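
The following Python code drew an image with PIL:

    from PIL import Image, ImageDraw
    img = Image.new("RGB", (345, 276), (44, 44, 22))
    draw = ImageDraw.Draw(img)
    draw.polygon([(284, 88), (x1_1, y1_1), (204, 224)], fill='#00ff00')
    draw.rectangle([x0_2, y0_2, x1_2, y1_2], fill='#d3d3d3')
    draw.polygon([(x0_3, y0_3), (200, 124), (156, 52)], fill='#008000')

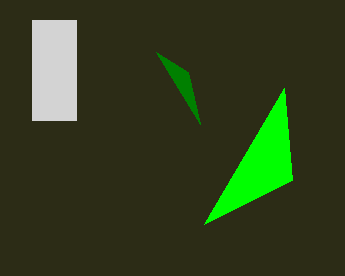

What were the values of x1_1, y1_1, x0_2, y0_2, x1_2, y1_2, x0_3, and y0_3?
x1_1 = 292; y1_1 = 180; x0_2 = 32; y0_2 = 20; x1_2 = 76; y1_2 = 120; x0_3 = 188; y0_3 = 72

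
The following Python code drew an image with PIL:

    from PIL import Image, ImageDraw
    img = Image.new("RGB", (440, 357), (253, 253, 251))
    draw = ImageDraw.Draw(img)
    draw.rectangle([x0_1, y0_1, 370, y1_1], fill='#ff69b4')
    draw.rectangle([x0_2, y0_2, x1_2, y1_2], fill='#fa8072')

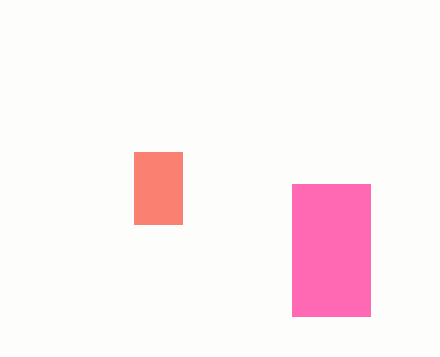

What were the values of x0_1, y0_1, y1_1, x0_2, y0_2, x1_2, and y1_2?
x0_1 = 292
y0_1 = 184
y1_1 = 316
x0_2 = 134
y0_2 = 152
x1_2 = 182
y1_2 = 224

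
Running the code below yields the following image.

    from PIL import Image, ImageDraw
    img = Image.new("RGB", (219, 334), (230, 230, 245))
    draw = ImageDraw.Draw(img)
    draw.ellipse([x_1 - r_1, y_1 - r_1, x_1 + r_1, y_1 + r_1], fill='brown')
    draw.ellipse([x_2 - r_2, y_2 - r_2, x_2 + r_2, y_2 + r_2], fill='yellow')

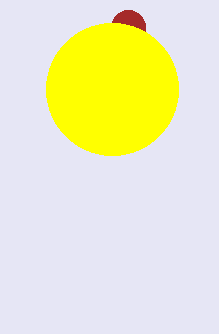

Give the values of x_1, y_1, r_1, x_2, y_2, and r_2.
x_1 = 128, y_1 = 27, r_1 = 17, x_2 = 112, y_2 = 89, r_2 = 66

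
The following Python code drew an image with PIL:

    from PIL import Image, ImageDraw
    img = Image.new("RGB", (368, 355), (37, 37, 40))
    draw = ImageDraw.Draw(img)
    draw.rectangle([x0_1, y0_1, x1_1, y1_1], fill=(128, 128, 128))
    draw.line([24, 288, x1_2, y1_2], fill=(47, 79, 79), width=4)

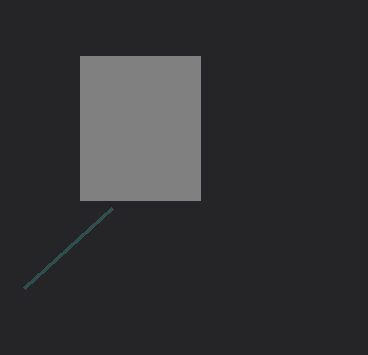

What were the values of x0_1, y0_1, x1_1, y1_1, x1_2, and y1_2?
x0_1 = 80; y0_1 = 56; x1_1 = 200; y1_1 = 200; x1_2 = 112; y1_2 = 208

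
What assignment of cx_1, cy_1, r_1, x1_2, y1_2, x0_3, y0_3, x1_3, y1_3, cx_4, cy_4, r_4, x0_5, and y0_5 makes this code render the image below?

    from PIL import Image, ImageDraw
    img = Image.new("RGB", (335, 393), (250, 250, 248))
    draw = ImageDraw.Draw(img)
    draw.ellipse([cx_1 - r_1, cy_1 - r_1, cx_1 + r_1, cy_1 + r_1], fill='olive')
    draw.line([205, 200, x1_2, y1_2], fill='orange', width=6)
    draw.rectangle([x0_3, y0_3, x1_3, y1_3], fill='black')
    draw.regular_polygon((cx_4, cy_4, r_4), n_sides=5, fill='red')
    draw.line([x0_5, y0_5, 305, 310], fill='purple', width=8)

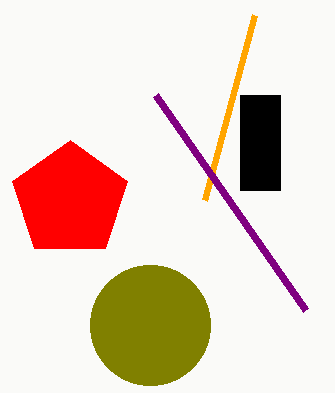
cx_1 = 150; cy_1 = 325; r_1 = 60; x1_2 = 255; y1_2 = 15; x0_3 = 240; y0_3 = 95; x1_3 = 280; y1_3 = 190; cx_4 = 70; cy_4 = 200; r_4 = 60; x0_5 = 155; y0_5 = 95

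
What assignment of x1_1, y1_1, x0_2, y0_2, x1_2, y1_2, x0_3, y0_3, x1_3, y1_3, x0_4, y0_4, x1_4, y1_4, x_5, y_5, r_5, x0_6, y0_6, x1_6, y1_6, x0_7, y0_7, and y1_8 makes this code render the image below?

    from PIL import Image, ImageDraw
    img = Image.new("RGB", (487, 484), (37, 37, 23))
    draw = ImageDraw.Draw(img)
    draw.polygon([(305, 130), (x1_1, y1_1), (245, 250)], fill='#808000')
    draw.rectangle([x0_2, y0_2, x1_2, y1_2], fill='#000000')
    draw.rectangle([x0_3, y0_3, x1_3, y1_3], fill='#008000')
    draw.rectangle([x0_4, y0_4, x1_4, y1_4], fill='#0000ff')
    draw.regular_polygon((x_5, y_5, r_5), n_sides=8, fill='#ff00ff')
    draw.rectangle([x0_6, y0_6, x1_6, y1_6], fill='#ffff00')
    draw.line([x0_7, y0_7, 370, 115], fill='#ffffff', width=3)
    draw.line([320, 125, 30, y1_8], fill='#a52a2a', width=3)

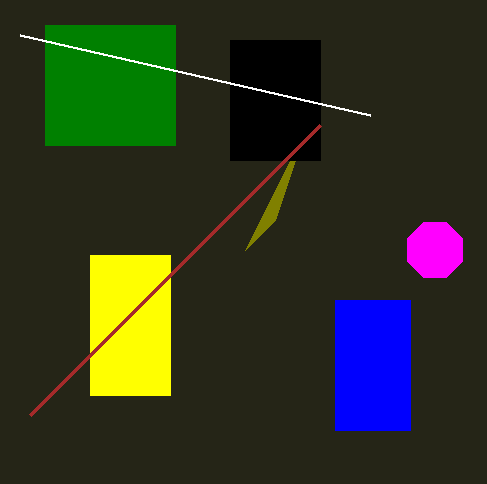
x1_1 = 275; y1_1 = 220; x0_2 = 230; y0_2 = 40; x1_2 = 320; y1_2 = 160; x0_3 = 45; y0_3 = 25; x1_3 = 175; y1_3 = 145; x0_4 = 335; y0_4 = 300; x1_4 = 410; y1_4 = 430; x_5 = 435; y_5 = 250; r_5 = 30; x0_6 = 90; y0_6 = 255; x1_6 = 170; y1_6 = 395; x0_7 = 20; y0_7 = 35; y1_8 = 415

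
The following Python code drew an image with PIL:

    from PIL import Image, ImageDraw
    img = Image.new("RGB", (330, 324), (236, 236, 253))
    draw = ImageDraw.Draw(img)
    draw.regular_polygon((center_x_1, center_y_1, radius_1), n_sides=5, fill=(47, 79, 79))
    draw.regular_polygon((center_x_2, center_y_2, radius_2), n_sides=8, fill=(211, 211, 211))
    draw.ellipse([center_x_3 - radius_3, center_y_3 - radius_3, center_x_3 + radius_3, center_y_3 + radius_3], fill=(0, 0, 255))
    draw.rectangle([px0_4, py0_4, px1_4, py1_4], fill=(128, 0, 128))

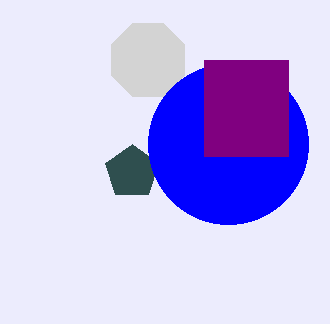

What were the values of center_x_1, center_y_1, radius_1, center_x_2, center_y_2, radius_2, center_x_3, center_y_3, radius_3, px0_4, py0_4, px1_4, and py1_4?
center_x_1 = 132, center_y_1 = 172, radius_1 = 28, center_x_2 = 148, center_y_2 = 60, radius_2 = 40, center_x_3 = 228, center_y_3 = 144, radius_3 = 80, px0_4 = 204, py0_4 = 60, px1_4 = 288, py1_4 = 156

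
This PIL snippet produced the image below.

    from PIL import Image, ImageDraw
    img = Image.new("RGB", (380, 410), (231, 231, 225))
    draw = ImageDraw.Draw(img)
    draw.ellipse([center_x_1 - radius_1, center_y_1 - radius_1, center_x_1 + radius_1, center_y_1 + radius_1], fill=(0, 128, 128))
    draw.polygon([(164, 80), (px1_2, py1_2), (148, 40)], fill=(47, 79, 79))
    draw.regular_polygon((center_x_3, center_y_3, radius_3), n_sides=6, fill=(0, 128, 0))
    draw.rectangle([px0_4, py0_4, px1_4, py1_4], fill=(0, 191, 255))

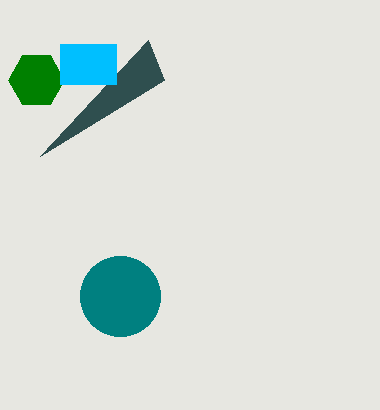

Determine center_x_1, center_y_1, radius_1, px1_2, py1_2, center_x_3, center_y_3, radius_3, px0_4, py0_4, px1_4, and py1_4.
center_x_1 = 120
center_y_1 = 296
radius_1 = 40
px1_2 = 40
py1_2 = 156
center_x_3 = 36
center_y_3 = 80
radius_3 = 28
px0_4 = 60
py0_4 = 44
px1_4 = 116
py1_4 = 84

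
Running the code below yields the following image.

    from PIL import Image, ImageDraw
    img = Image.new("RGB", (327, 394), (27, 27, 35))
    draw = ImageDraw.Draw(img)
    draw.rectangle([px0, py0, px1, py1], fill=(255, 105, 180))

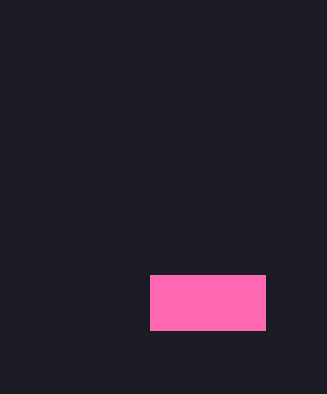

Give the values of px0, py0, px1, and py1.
px0 = 150
py0 = 275
px1 = 265
py1 = 330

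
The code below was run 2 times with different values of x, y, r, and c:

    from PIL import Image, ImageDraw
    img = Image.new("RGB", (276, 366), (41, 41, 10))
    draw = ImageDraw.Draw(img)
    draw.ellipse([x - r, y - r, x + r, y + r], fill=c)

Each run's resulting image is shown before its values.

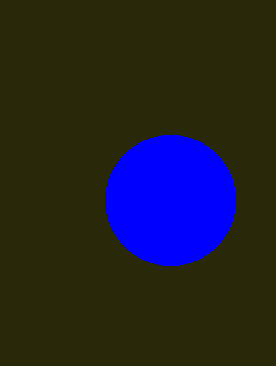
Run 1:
x = 170; y = 200; r = 65; c = 'blue'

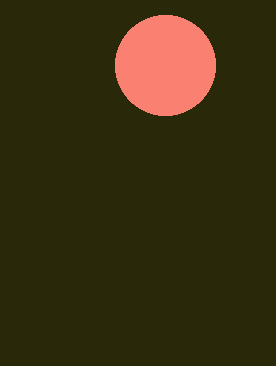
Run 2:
x = 165, y = 65, r = 50, c = 'salmon'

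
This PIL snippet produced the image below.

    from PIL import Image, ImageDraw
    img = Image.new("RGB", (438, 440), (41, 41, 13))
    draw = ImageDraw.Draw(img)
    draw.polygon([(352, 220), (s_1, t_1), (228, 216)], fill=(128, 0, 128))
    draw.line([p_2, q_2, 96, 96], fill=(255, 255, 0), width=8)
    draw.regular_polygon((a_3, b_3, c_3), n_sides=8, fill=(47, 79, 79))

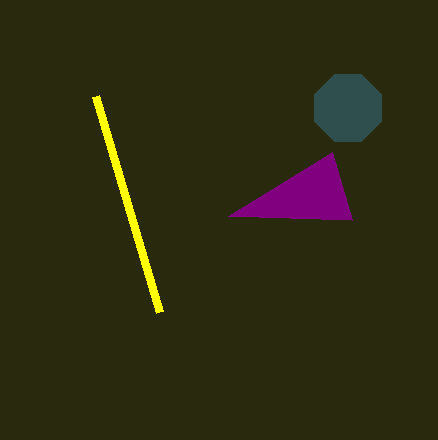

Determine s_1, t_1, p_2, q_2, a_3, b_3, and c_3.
s_1 = 332, t_1 = 152, p_2 = 160, q_2 = 312, a_3 = 348, b_3 = 108, c_3 = 36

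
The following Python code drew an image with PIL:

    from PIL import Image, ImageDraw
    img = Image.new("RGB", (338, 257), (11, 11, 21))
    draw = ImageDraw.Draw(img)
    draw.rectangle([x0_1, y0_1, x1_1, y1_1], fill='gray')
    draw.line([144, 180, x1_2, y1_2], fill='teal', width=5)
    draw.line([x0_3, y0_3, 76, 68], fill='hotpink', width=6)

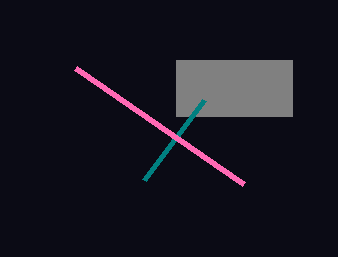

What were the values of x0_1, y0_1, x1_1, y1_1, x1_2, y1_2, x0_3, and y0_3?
x0_1 = 176; y0_1 = 60; x1_1 = 292; y1_1 = 116; x1_2 = 204; y1_2 = 100; x0_3 = 244; y0_3 = 184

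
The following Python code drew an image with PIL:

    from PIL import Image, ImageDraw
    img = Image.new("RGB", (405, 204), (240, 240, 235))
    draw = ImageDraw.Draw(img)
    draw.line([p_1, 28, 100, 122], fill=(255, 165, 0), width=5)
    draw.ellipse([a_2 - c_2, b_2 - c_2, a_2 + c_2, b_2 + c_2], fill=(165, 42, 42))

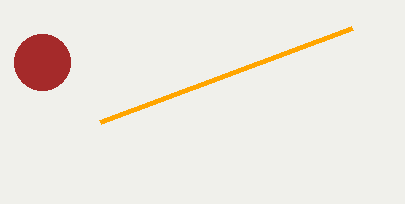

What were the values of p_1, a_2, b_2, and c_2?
p_1 = 352; a_2 = 42; b_2 = 62; c_2 = 28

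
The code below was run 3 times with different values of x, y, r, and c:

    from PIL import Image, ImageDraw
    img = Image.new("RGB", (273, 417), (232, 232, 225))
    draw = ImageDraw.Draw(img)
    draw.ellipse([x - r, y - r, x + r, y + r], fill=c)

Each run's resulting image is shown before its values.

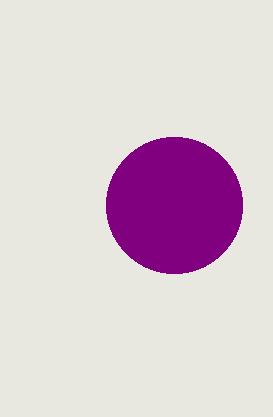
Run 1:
x = 174, y = 205, r = 68, c = 'purple'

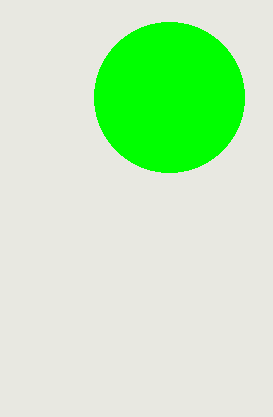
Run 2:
x = 169; y = 97; r = 75; c = 'lime'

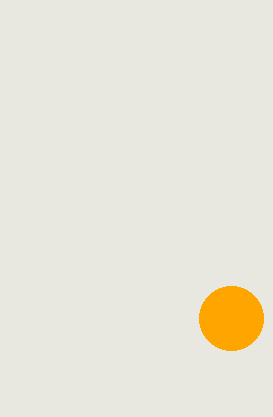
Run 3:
x = 231
y = 318
r = 32
c = 'orange'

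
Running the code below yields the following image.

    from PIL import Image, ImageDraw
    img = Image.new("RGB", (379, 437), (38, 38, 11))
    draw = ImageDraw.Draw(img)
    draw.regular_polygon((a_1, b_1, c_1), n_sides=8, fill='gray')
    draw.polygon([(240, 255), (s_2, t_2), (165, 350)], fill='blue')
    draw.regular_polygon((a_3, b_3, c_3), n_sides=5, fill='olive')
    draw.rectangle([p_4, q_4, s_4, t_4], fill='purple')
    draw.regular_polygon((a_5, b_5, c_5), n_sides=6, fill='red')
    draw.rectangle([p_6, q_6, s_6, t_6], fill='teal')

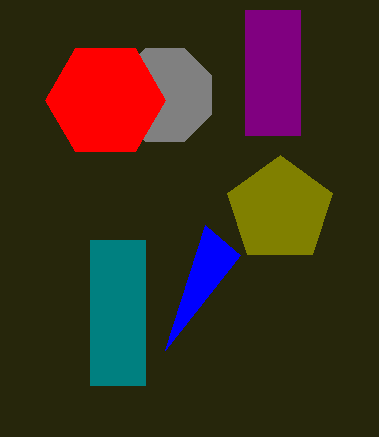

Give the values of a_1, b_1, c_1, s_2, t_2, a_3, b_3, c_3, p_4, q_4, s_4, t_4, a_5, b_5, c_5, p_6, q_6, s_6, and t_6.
a_1 = 165
b_1 = 95
c_1 = 50
s_2 = 205
t_2 = 225
a_3 = 280
b_3 = 210
c_3 = 55
p_4 = 245
q_4 = 10
s_4 = 300
t_4 = 135
a_5 = 105
b_5 = 100
c_5 = 60
p_6 = 90
q_6 = 240
s_6 = 145
t_6 = 385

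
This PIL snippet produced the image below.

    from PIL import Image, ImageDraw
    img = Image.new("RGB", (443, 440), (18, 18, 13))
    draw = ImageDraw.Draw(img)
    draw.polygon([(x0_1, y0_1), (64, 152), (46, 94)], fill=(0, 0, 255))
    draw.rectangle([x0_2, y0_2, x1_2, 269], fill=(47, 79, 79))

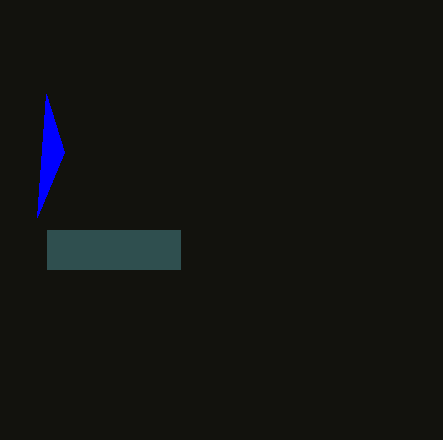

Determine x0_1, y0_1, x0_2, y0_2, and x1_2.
x0_1 = 37; y0_1 = 217; x0_2 = 47; y0_2 = 230; x1_2 = 180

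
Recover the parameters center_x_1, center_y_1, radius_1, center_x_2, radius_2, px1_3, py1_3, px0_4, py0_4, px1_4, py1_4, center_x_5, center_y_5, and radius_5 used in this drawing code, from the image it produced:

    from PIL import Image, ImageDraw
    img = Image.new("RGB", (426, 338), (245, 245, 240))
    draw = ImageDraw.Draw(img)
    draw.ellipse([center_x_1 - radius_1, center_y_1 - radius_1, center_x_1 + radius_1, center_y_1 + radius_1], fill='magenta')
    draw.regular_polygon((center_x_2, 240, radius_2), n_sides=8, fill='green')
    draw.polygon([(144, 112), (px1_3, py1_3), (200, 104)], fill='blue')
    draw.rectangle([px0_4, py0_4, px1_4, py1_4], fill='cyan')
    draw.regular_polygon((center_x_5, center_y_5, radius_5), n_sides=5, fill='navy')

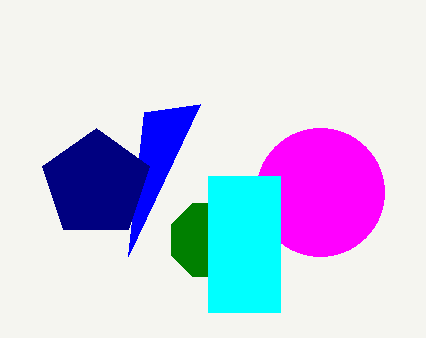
center_x_1 = 320; center_y_1 = 192; radius_1 = 64; center_x_2 = 208; radius_2 = 40; px1_3 = 128; py1_3 = 256; px0_4 = 208; py0_4 = 176; px1_4 = 280; py1_4 = 312; center_x_5 = 96; center_y_5 = 184; radius_5 = 56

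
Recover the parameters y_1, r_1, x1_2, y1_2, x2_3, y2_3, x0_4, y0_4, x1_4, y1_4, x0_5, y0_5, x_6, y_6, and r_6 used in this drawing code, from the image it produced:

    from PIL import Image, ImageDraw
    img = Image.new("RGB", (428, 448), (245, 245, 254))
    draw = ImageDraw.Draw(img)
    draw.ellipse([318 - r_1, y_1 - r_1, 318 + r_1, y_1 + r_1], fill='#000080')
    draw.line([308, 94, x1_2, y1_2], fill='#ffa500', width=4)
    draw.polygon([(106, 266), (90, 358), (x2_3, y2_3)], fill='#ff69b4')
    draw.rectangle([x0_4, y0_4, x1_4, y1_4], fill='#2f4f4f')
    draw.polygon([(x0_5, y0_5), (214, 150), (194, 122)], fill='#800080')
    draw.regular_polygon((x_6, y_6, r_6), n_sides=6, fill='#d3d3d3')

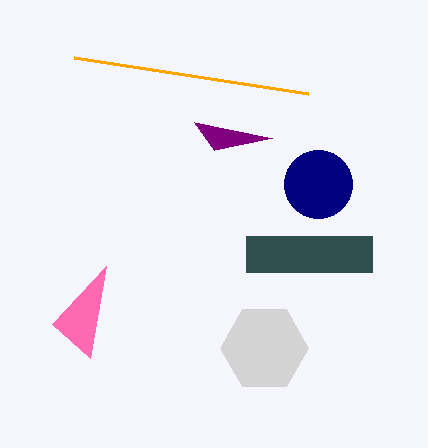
y_1 = 184
r_1 = 34
x1_2 = 74
y1_2 = 58
x2_3 = 52
y2_3 = 324
x0_4 = 246
y0_4 = 236
x1_4 = 372
y1_4 = 272
x0_5 = 272
y0_5 = 138
x_6 = 264
y_6 = 348
r_6 = 44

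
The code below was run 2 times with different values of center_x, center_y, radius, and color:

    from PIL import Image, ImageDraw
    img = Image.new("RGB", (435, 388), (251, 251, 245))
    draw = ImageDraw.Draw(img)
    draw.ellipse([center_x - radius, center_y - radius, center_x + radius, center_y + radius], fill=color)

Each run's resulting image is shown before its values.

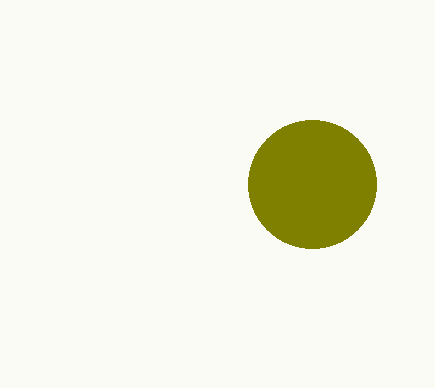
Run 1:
center_x = 312, center_y = 184, radius = 64, color = 'olive'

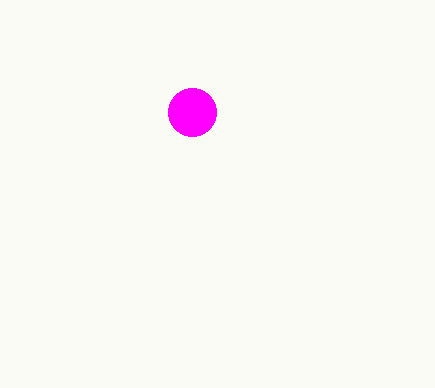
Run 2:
center_x = 192, center_y = 112, radius = 24, color = 'magenta'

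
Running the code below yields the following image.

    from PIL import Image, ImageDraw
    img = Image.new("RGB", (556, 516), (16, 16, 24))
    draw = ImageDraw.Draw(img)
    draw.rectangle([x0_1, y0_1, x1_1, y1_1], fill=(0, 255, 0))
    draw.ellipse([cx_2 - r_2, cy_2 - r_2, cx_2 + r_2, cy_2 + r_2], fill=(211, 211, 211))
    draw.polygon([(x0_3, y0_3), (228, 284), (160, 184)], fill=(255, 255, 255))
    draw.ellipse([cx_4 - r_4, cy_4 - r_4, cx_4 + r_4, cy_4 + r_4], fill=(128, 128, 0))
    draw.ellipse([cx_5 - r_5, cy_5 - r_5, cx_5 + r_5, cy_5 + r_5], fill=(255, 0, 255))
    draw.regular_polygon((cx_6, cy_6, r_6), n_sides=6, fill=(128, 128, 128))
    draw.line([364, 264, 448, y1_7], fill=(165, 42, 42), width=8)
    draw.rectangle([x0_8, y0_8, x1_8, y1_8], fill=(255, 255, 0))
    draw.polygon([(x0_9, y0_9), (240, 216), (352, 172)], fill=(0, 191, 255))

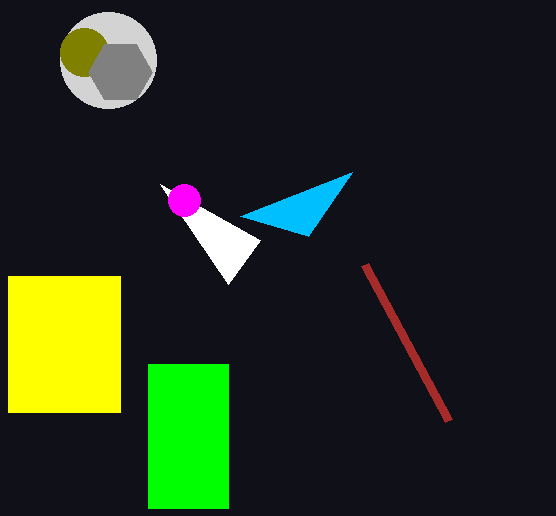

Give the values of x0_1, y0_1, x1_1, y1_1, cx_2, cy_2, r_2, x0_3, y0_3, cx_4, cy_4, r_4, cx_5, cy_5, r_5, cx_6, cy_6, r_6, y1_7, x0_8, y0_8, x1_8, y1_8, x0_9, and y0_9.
x0_1 = 148
y0_1 = 364
x1_1 = 228
y1_1 = 508
cx_2 = 108
cy_2 = 60
r_2 = 48
x0_3 = 260
y0_3 = 240
cx_4 = 84
cy_4 = 52
r_4 = 24
cx_5 = 184
cy_5 = 200
r_5 = 16
cx_6 = 120
cy_6 = 72
r_6 = 32
y1_7 = 420
x0_8 = 8
y0_8 = 276
x1_8 = 120
y1_8 = 412
x0_9 = 308
y0_9 = 236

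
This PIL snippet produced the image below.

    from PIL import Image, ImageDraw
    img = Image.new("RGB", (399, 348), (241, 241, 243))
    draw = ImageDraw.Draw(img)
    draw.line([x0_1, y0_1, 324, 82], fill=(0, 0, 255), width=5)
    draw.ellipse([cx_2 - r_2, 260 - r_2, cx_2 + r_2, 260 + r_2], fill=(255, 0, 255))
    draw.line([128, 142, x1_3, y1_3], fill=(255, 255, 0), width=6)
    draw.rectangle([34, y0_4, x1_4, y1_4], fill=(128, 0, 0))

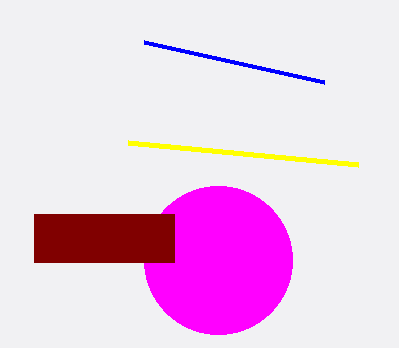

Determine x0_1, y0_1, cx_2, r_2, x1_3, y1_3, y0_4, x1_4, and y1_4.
x0_1 = 144, y0_1 = 42, cx_2 = 218, r_2 = 74, x1_3 = 358, y1_3 = 164, y0_4 = 214, x1_4 = 174, y1_4 = 262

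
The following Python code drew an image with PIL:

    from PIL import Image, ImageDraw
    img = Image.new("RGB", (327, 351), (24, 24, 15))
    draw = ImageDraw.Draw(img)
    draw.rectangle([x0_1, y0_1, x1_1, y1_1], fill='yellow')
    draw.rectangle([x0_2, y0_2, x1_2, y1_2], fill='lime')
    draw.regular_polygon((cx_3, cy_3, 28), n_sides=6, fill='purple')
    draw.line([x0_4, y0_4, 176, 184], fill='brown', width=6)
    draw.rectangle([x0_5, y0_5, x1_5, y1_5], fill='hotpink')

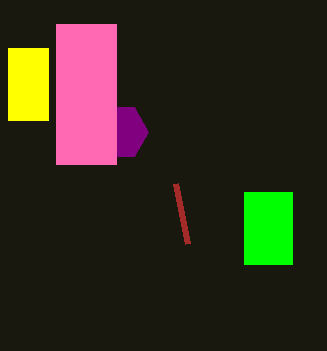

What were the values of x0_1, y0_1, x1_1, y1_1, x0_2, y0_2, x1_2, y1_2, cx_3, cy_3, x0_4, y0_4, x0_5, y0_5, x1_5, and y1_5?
x0_1 = 8
y0_1 = 48
x1_1 = 48
y1_1 = 120
x0_2 = 244
y0_2 = 192
x1_2 = 292
y1_2 = 264
cx_3 = 120
cy_3 = 132
x0_4 = 188
y0_4 = 244
x0_5 = 56
y0_5 = 24
x1_5 = 116
y1_5 = 164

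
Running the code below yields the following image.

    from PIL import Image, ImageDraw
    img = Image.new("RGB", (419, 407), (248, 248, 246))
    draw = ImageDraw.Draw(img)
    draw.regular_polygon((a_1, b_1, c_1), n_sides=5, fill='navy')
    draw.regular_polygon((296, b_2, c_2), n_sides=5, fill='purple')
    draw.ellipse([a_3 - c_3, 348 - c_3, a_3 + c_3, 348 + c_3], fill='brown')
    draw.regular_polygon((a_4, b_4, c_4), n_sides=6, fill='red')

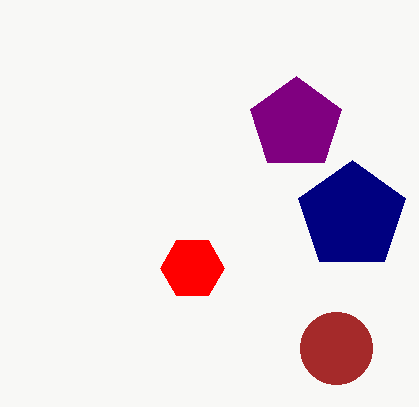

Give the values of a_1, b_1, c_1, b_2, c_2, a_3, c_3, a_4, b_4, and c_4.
a_1 = 352
b_1 = 216
c_1 = 56
b_2 = 124
c_2 = 48
a_3 = 336
c_3 = 36
a_4 = 192
b_4 = 268
c_4 = 32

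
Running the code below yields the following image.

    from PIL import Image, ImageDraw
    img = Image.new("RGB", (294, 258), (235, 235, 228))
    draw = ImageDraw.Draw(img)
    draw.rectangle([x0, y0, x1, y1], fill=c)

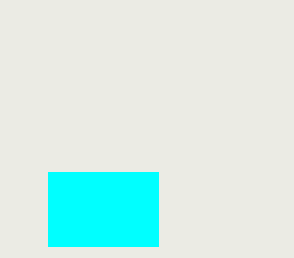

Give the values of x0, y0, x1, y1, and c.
x0 = 48, y0 = 172, x1 = 158, y1 = 246, c = 'cyan'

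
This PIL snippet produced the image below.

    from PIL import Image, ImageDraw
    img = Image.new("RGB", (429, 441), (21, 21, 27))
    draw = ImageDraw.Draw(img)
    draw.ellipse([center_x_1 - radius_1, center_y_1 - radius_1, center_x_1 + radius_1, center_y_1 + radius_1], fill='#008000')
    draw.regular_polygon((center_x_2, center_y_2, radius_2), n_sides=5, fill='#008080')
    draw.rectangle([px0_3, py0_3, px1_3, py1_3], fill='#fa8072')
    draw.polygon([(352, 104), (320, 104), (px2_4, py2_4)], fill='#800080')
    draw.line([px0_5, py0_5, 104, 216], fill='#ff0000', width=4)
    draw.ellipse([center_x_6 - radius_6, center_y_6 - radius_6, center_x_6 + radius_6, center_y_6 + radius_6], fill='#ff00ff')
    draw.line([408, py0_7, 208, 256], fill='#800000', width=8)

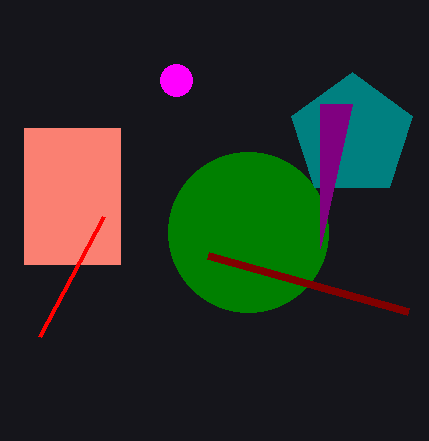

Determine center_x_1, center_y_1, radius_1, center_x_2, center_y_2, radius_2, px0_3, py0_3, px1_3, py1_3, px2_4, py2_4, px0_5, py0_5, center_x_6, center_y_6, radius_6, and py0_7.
center_x_1 = 248, center_y_1 = 232, radius_1 = 80, center_x_2 = 352, center_y_2 = 136, radius_2 = 64, px0_3 = 24, py0_3 = 128, px1_3 = 120, py1_3 = 264, px2_4 = 320, py2_4 = 248, px0_5 = 40, py0_5 = 336, center_x_6 = 176, center_y_6 = 80, radius_6 = 16, py0_7 = 312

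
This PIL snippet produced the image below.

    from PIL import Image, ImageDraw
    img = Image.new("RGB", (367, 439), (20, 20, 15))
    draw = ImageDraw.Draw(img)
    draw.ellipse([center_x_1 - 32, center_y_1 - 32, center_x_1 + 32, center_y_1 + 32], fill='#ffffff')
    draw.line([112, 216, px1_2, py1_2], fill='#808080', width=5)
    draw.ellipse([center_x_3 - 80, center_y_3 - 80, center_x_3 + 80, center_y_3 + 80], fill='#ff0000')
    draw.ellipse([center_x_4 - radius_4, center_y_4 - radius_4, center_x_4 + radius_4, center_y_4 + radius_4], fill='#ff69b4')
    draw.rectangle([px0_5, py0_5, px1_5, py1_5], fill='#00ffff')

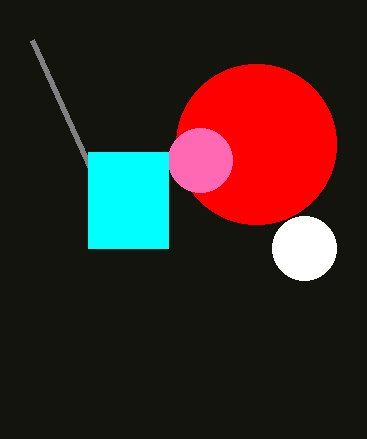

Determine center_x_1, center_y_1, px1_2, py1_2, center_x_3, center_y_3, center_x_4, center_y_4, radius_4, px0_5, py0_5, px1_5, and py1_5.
center_x_1 = 304
center_y_1 = 248
px1_2 = 32
py1_2 = 40
center_x_3 = 256
center_y_3 = 144
center_x_4 = 200
center_y_4 = 160
radius_4 = 32
px0_5 = 88
py0_5 = 152
px1_5 = 168
py1_5 = 248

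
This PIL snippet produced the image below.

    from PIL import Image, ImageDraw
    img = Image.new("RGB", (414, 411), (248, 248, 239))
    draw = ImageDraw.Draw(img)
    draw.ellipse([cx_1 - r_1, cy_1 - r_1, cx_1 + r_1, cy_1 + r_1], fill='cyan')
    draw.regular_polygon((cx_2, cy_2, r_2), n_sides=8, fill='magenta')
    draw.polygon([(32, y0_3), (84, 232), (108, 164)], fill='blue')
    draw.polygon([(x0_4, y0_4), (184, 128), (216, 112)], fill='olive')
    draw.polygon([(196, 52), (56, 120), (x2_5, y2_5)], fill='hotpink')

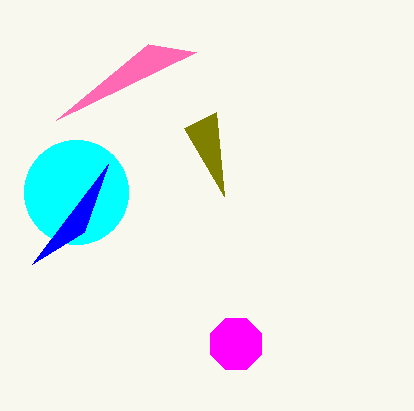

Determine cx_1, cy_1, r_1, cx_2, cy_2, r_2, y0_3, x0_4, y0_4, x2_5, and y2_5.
cx_1 = 76; cy_1 = 192; r_1 = 52; cx_2 = 236; cy_2 = 344; r_2 = 28; y0_3 = 264; x0_4 = 224; y0_4 = 196; x2_5 = 148; y2_5 = 44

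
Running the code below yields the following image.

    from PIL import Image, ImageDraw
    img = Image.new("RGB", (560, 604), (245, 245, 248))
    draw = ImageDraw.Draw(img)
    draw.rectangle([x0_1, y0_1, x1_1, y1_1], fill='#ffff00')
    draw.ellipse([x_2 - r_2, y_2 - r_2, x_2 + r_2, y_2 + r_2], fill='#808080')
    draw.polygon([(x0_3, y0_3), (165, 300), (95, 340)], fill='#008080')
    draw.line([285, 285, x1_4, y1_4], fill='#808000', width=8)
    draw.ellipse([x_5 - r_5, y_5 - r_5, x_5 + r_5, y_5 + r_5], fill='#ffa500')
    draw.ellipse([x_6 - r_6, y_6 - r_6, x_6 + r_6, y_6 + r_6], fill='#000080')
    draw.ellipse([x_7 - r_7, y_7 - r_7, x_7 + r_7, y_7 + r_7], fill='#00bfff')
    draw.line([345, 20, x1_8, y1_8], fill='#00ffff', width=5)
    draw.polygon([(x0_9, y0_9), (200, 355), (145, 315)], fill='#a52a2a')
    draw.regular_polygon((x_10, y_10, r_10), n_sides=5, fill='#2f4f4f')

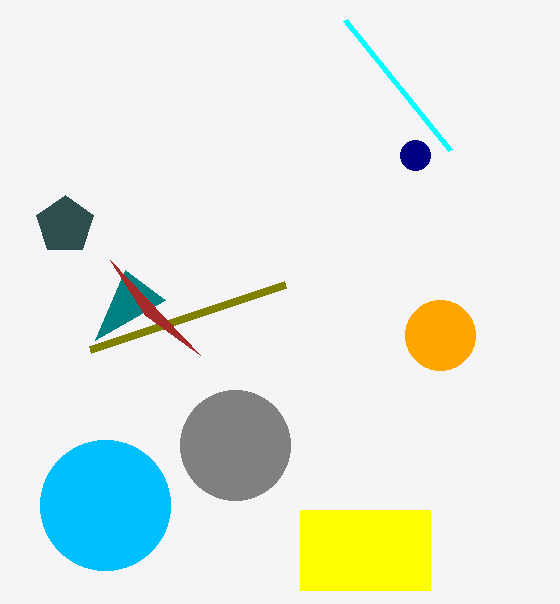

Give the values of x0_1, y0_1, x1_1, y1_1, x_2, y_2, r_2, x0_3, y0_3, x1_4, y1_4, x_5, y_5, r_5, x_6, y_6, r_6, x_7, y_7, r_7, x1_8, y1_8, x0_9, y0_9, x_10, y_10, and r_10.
x0_1 = 300, y0_1 = 510, x1_1 = 430, y1_1 = 590, x_2 = 235, y_2 = 445, r_2 = 55, x0_3 = 125, y0_3 = 270, x1_4 = 90, y1_4 = 350, x_5 = 440, y_5 = 335, r_5 = 35, x_6 = 415, y_6 = 155, r_6 = 15, x_7 = 105, y_7 = 505, r_7 = 65, x1_8 = 450, y1_8 = 150, x0_9 = 110, y0_9 = 260, x_10 = 65, y_10 = 225, r_10 = 30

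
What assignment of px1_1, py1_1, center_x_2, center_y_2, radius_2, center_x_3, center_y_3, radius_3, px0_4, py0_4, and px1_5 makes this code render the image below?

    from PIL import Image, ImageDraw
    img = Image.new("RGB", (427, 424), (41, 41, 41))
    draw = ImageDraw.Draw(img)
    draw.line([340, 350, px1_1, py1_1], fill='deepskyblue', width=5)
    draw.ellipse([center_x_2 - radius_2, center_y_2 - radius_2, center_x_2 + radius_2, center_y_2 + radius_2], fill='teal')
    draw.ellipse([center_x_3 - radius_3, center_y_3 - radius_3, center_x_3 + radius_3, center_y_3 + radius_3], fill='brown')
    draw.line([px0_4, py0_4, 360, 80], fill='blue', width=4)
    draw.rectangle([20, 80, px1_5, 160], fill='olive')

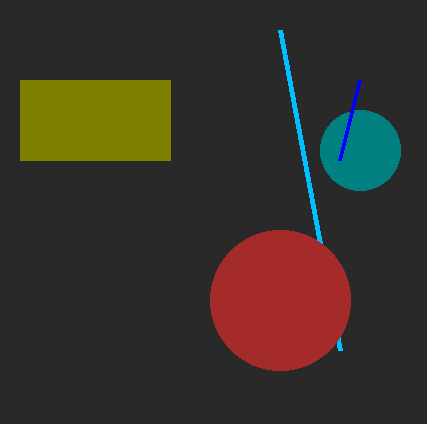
px1_1 = 280, py1_1 = 30, center_x_2 = 360, center_y_2 = 150, radius_2 = 40, center_x_3 = 280, center_y_3 = 300, radius_3 = 70, px0_4 = 340, py0_4 = 160, px1_5 = 170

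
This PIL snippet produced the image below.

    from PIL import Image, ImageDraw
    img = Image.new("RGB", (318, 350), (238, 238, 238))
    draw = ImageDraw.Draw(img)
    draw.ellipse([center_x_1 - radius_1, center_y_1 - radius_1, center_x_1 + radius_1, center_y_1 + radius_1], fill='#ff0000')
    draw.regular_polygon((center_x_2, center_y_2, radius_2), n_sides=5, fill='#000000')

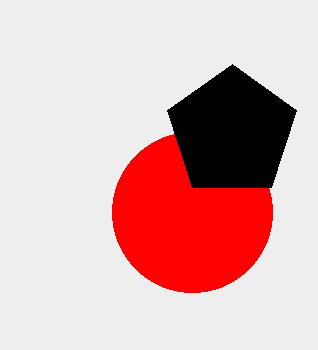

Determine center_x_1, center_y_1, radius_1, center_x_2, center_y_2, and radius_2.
center_x_1 = 192; center_y_1 = 212; radius_1 = 80; center_x_2 = 232; center_y_2 = 132; radius_2 = 68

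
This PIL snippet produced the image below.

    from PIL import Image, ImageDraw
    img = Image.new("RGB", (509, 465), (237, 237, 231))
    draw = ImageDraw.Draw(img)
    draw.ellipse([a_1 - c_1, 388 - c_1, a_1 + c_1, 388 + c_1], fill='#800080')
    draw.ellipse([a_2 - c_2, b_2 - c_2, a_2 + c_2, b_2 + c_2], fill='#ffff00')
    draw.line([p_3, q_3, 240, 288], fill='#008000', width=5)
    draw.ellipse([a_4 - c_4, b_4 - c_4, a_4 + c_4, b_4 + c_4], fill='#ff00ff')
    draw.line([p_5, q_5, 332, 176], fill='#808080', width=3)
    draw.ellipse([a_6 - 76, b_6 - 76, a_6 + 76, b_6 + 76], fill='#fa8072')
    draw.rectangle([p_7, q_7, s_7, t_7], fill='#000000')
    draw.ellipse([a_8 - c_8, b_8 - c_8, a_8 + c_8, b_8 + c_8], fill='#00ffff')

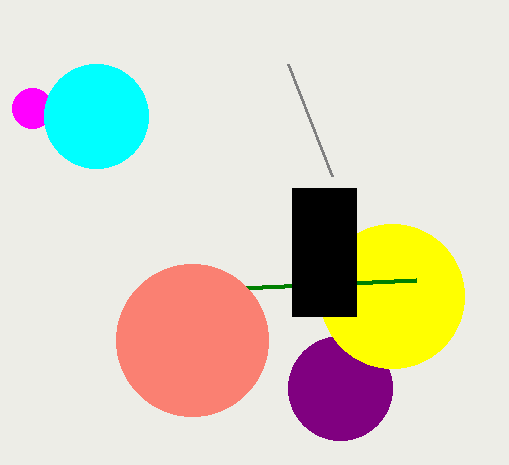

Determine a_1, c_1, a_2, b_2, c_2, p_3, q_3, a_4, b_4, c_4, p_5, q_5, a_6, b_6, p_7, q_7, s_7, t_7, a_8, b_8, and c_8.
a_1 = 340; c_1 = 52; a_2 = 392; b_2 = 296; c_2 = 72; p_3 = 416; q_3 = 280; a_4 = 32; b_4 = 108; c_4 = 20; p_5 = 288; q_5 = 64; a_6 = 192; b_6 = 340; p_7 = 292; q_7 = 188; s_7 = 356; t_7 = 316; a_8 = 96; b_8 = 116; c_8 = 52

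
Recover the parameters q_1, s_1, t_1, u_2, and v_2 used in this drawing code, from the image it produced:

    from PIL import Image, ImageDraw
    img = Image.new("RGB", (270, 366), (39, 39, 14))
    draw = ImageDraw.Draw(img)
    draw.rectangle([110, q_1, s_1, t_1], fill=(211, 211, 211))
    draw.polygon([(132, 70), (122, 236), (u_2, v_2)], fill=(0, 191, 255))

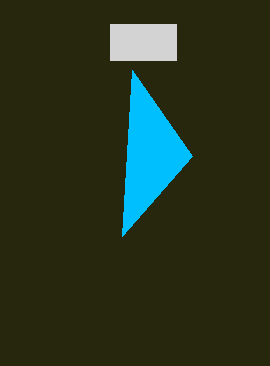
q_1 = 24; s_1 = 176; t_1 = 60; u_2 = 192; v_2 = 156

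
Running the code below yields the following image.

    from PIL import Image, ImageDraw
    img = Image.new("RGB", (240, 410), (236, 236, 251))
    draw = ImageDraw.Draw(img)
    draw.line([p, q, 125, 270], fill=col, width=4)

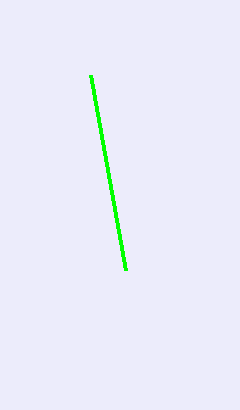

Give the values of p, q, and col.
p = 90, q = 75, col = 'lime'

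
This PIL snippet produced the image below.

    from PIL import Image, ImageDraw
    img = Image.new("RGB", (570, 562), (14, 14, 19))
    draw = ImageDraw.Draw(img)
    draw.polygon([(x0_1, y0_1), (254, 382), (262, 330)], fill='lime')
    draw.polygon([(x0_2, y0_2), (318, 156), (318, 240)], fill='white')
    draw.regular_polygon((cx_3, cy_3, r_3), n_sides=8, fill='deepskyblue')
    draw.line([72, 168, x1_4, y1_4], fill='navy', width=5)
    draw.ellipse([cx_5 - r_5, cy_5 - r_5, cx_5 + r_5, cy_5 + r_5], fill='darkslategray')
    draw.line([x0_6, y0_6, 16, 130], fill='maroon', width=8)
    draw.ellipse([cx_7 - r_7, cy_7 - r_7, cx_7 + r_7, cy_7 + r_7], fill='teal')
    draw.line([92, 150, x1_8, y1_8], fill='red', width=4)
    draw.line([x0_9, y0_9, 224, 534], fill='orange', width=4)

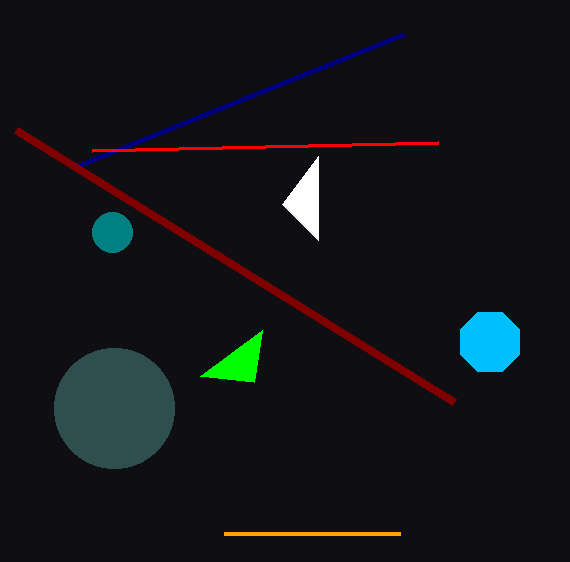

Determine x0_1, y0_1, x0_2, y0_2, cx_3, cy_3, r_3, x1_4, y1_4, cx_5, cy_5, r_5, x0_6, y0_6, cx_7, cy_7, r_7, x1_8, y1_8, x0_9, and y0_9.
x0_1 = 200; y0_1 = 376; x0_2 = 282; y0_2 = 204; cx_3 = 490; cy_3 = 342; r_3 = 32; x1_4 = 404; y1_4 = 34; cx_5 = 114; cy_5 = 408; r_5 = 60; x0_6 = 454; y0_6 = 402; cx_7 = 112; cy_7 = 232; r_7 = 20; x1_8 = 438; y1_8 = 142; x0_9 = 400; y0_9 = 534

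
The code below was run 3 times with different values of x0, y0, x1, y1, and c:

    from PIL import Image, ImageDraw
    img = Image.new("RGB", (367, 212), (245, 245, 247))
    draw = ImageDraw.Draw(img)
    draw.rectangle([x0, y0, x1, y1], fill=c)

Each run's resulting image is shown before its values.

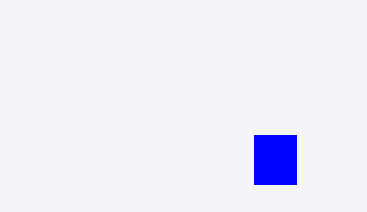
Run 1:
x0 = 254, y0 = 135, x1 = 296, y1 = 184, c = 'blue'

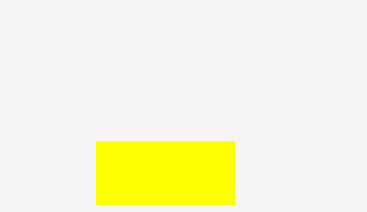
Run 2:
x0 = 96; y0 = 141; x1 = 234; y1 = 204; c = 'yellow'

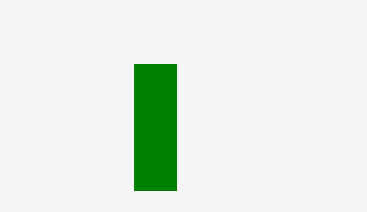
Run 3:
x0 = 134, y0 = 64, x1 = 176, y1 = 190, c = 'green'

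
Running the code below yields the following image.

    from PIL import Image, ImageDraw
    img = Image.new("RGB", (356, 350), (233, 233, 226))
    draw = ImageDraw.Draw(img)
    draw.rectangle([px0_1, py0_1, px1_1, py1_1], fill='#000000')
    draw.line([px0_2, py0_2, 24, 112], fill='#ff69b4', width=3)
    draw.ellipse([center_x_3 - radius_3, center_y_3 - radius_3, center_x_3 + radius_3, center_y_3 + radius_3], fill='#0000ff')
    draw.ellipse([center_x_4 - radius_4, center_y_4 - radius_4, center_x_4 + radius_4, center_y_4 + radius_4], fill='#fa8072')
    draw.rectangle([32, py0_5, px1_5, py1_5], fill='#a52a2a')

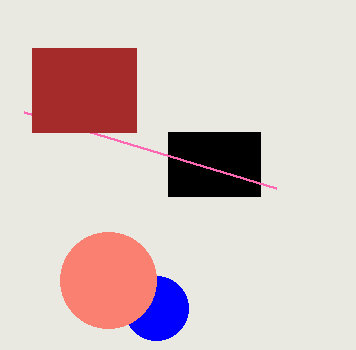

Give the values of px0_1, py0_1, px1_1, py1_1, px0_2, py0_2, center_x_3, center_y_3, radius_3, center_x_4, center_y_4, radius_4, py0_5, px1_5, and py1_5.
px0_1 = 168
py0_1 = 132
px1_1 = 260
py1_1 = 196
px0_2 = 276
py0_2 = 188
center_x_3 = 156
center_y_3 = 308
radius_3 = 32
center_x_4 = 108
center_y_4 = 280
radius_4 = 48
py0_5 = 48
px1_5 = 136
py1_5 = 132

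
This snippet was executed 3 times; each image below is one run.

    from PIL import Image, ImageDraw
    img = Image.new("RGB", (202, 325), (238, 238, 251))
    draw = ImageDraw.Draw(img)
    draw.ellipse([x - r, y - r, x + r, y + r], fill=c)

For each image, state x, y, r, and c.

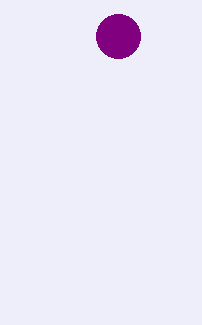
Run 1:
x = 118
y = 36
r = 22
c = 'purple'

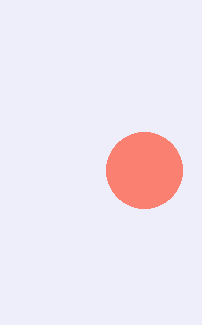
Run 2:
x = 144
y = 170
r = 38
c = 'salmon'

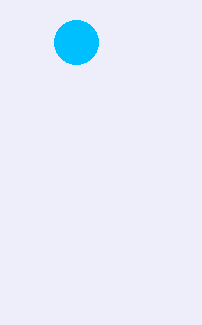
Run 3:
x = 76; y = 42; r = 22; c = 'deepskyblue'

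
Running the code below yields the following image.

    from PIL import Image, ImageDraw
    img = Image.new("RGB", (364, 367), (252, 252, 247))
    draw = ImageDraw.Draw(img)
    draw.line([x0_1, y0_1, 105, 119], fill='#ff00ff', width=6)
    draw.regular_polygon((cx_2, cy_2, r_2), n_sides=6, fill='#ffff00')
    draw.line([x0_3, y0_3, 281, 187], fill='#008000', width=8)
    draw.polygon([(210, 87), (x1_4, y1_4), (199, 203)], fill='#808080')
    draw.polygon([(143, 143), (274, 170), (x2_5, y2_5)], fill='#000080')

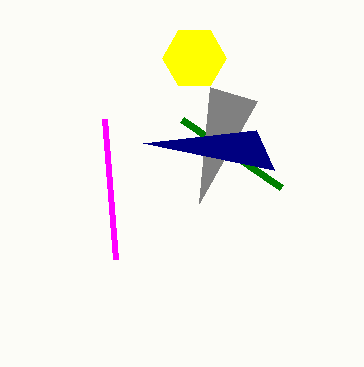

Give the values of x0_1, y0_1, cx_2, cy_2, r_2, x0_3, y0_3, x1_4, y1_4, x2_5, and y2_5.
x0_1 = 116, y0_1 = 259, cx_2 = 194, cy_2 = 58, r_2 = 32, x0_3 = 182, y0_3 = 119, x1_4 = 257, y1_4 = 101, x2_5 = 256, y2_5 = 130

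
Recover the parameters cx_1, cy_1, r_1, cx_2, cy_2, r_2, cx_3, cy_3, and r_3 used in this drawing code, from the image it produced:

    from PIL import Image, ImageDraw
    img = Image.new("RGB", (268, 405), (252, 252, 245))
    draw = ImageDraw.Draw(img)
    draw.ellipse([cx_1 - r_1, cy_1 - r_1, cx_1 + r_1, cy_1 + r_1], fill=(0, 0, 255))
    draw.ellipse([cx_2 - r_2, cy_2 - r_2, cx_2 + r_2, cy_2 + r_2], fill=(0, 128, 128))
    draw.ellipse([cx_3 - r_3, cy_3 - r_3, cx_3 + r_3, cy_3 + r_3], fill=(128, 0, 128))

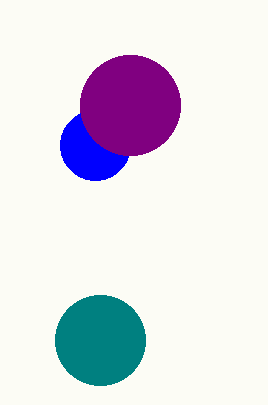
cx_1 = 95, cy_1 = 145, r_1 = 35, cx_2 = 100, cy_2 = 340, r_2 = 45, cx_3 = 130, cy_3 = 105, r_3 = 50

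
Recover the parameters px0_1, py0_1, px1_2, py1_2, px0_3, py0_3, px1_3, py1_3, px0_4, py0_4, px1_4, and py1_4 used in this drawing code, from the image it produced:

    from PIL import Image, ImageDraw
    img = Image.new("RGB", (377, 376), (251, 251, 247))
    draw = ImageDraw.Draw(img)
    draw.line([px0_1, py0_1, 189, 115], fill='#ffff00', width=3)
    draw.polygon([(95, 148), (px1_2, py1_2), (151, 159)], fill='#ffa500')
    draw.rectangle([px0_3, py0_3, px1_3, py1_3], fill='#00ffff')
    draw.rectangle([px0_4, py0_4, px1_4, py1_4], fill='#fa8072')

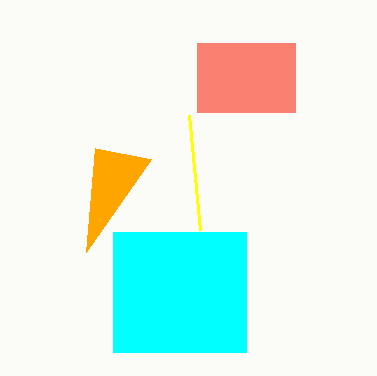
px0_1 = 200; py0_1 = 230; px1_2 = 86; py1_2 = 252; px0_3 = 113; py0_3 = 232; px1_3 = 246; py1_3 = 352; px0_4 = 197; py0_4 = 43; px1_4 = 295; py1_4 = 112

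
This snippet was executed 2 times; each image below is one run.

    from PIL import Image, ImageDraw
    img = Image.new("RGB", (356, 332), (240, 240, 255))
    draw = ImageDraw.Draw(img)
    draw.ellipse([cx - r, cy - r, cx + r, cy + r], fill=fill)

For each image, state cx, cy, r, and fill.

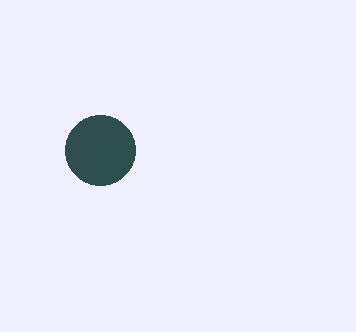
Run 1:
cx = 100, cy = 150, r = 35, fill = 'darkslategray'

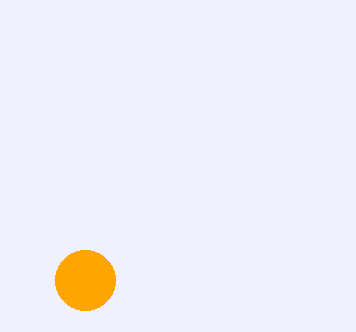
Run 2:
cx = 85
cy = 280
r = 30
fill = 'orange'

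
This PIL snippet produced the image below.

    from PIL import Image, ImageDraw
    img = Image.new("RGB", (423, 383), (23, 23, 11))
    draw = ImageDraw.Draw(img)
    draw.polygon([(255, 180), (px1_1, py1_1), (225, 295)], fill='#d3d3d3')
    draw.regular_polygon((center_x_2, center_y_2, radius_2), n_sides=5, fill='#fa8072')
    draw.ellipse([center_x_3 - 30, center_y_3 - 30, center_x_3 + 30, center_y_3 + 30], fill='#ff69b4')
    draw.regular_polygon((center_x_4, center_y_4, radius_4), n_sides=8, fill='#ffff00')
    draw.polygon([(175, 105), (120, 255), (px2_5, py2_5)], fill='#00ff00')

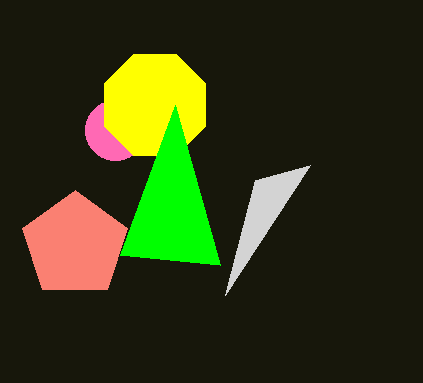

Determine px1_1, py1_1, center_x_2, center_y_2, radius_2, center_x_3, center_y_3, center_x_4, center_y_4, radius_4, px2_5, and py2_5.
px1_1 = 310; py1_1 = 165; center_x_2 = 75; center_y_2 = 245; radius_2 = 55; center_x_3 = 115; center_y_3 = 130; center_x_4 = 155; center_y_4 = 105; radius_4 = 55; px2_5 = 220; py2_5 = 265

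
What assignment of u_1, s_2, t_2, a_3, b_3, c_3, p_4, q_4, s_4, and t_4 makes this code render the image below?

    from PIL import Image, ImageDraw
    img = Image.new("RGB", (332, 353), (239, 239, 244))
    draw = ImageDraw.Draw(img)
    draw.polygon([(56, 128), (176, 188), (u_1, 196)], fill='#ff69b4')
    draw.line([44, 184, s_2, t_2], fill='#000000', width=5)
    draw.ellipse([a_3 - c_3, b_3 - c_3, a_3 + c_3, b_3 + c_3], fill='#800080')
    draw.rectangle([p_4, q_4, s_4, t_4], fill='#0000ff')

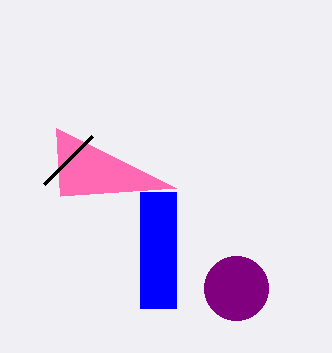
u_1 = 60, s_2 = 92, t_2 = 136, a_3 = 236, b_3 = 288, c_3 = 32, p_4 = 140, q_4 = 192, s_4 = 176, t_4 = 308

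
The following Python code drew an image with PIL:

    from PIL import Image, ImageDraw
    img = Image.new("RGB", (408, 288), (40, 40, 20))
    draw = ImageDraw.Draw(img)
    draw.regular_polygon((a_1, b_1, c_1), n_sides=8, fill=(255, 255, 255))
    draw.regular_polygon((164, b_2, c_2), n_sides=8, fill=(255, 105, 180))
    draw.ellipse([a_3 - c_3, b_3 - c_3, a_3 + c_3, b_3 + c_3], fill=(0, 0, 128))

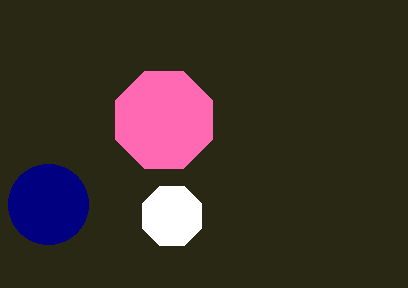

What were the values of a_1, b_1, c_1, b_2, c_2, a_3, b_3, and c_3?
a_1 = 172, b_1 = 216, c_1 = 32, b_2 = 120, c_2 = 52, a_3 = 48, b_3 = 204, c_3 = 40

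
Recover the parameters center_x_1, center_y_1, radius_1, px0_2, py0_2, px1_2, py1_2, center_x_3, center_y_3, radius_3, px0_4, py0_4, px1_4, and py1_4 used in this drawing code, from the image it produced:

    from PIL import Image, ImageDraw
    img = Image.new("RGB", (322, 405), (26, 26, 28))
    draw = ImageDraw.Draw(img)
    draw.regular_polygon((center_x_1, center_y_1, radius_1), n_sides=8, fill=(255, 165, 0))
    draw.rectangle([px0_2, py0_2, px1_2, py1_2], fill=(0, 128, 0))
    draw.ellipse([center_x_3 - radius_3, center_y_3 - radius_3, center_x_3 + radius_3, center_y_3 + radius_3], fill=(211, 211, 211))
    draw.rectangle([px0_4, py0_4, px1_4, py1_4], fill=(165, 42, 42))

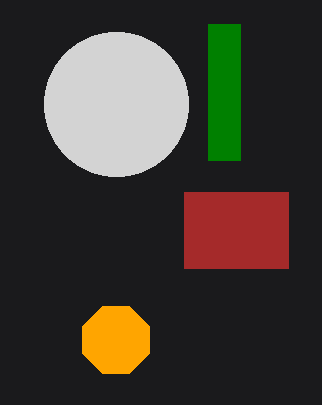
center_x_1 = 116, center_y_1 = 340, radius_1 = 36, px0_2 = 208, py0_2 = 24, px1_2 = 240, py1_2 = 160, center_x_3 = 116, center_y_3 = 104, radius_3 = 72, px0_4 = 184, py0_4 = 192, px1_4 = 288, py1_4 = 268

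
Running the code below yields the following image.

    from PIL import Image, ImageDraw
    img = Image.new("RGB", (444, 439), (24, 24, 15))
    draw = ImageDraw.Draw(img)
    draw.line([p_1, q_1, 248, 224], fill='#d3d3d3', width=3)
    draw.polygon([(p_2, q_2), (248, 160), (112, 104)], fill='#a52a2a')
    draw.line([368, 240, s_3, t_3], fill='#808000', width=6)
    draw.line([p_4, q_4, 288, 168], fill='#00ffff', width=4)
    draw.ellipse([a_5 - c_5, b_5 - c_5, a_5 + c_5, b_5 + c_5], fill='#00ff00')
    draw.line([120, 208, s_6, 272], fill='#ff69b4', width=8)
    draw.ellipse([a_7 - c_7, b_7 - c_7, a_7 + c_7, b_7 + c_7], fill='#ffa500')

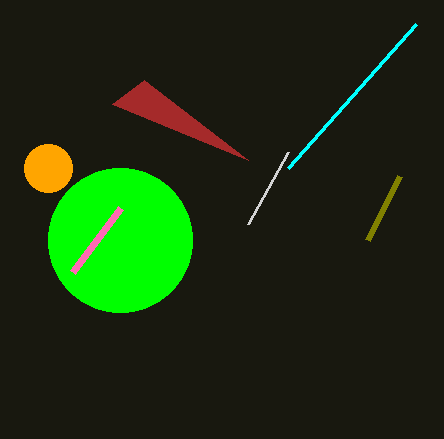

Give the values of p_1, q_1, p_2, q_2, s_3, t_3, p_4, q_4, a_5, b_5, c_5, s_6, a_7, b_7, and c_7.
p_1 = 288, q_1 = 152, p_2 = 144, q_2 = 80, s_3 = 400, t_3 = 176, p_4 = 416, q_4 = 24, a_5 = 120, b_5 = 240, c_5 = 72, s_6 = 72, a_7 = 48, b_7 = 168, c_7 = 24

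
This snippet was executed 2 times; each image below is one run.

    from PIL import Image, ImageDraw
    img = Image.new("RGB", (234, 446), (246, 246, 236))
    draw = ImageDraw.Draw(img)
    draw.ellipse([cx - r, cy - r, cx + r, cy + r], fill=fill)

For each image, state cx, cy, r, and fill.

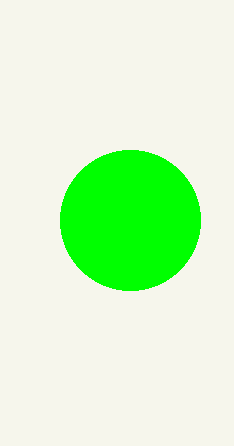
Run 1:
cx = 130
cy = 220
r = 70
fill = 'lime'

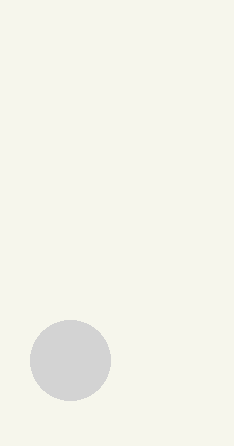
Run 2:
cx = 70; cy = 360; r = 40; fill = 'lightgray'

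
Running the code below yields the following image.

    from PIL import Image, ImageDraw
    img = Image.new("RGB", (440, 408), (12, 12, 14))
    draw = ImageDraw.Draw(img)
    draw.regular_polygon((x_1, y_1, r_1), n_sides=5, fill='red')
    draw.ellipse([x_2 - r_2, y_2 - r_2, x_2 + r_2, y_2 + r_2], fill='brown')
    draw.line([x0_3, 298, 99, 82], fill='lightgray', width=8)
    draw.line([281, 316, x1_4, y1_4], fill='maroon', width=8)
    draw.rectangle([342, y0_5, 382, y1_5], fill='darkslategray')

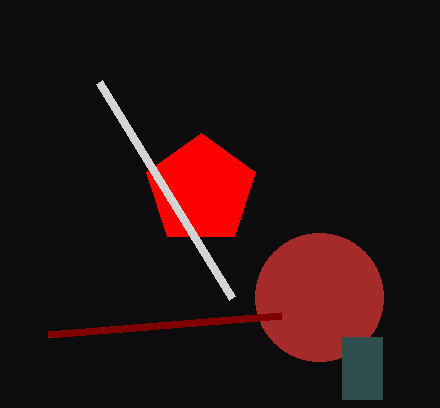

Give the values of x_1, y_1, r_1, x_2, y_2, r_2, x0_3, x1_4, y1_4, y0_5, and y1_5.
x_1 = 201; y_1 = 190; r_1 = 57; x_2 = 319; y_2 = 297; r_2 = 64; x0_3 = 232; x1_4 = 48; y1_4 = 335; y0_5 = 337; y1_5 = 399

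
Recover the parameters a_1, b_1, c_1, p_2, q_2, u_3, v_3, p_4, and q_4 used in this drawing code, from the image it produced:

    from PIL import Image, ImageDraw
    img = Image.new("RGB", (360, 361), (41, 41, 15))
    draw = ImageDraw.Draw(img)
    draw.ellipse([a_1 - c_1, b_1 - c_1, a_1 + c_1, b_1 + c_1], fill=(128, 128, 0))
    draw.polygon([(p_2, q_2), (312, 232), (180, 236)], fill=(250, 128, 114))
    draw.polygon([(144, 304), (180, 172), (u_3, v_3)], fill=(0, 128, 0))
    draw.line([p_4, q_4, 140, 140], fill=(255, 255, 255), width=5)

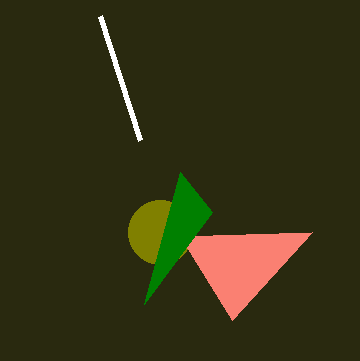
a_1 = 160; b_1 = 232; c_1 = 32; p_2 = 232; q_2 = 320; u_3 = 212; v_3 = 212; p_4 = 100; q_4 = 16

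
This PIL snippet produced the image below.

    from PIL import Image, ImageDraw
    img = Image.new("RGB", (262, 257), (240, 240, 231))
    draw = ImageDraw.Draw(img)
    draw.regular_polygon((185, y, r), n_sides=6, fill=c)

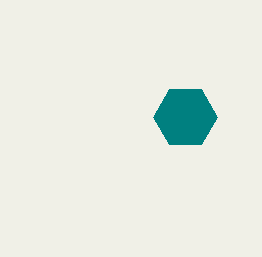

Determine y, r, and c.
y = 117; r = 32; c = 'teal'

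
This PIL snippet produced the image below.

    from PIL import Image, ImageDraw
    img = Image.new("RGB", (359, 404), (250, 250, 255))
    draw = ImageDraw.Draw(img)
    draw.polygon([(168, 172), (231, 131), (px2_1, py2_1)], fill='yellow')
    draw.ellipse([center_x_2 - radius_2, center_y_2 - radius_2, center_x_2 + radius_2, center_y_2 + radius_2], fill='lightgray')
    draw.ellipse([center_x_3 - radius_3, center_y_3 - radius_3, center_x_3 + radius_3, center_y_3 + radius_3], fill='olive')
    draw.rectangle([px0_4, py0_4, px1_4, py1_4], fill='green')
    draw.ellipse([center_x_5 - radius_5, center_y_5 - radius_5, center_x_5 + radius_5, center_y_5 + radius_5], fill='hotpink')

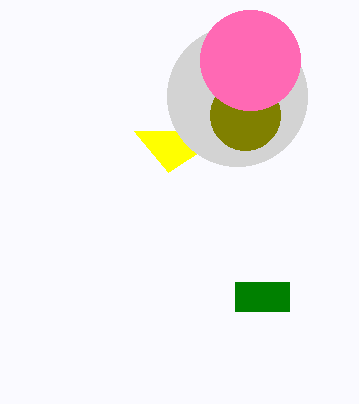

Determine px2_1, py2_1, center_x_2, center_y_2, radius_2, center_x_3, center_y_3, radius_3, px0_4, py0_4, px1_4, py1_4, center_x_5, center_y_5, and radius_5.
px2_1 = 134
py2_1 = 131
center_x_2 = 237
center_y_2 = 96
radius_2 = 70
center_x_3 = 245
center_y_3 = 115
radius_3 = 35
px0_4 = 235
py0_4 = 282
px1_4 = 289
py1_4 = 311
center_x_5 = 250
center_y_5 = 60
radius_5 = 50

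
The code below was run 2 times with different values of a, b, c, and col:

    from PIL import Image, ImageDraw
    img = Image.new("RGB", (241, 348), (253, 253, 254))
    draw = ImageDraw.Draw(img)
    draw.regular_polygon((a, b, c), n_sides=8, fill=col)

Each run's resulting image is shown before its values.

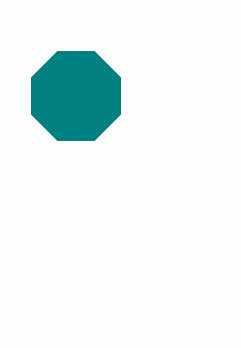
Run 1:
a = 76, b = 96, c = 48, col = 'teal'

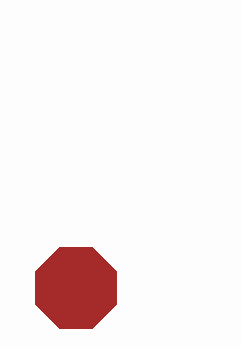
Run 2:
a = 76; b = 288; c = 44; col = 'brown'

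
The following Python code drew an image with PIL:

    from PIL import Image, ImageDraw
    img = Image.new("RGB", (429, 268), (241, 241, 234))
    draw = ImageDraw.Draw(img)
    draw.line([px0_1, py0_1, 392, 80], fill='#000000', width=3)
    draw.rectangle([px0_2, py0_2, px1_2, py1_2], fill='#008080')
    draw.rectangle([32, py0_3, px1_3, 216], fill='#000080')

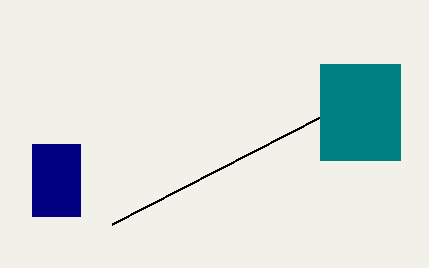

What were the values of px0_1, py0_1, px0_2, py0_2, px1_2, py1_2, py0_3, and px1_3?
px0_1 = 112
py0_1 = 224
px0_2 = 320
py0_2 = 64
px1_2 = 400
py1_2 = 160
py0_3 = 144
px1_3 = 80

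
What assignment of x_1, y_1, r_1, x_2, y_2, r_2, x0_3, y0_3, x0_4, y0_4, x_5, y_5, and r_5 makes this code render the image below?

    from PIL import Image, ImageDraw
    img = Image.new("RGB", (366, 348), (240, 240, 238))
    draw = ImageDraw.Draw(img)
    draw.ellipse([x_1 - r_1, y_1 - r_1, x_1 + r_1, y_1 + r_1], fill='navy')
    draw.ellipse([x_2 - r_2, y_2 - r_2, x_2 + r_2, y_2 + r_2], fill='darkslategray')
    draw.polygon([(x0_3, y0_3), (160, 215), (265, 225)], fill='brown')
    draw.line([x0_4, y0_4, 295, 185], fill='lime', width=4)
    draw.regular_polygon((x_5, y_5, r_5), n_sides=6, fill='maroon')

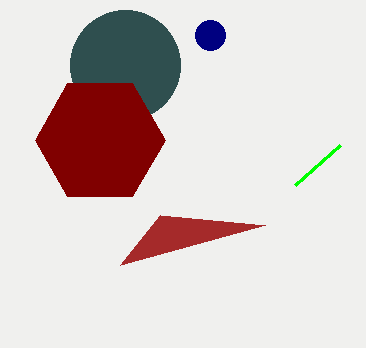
x_1 = 210, y_1 = 35, r_1 = 15, x_2 = 125, y_2 = 65, r_2 = 55, x0_3 = 120, y0_3 = 265, x0_4 = 340, y0_4 = 145, x_5 = 100, y_5 = 140, r_5 = 65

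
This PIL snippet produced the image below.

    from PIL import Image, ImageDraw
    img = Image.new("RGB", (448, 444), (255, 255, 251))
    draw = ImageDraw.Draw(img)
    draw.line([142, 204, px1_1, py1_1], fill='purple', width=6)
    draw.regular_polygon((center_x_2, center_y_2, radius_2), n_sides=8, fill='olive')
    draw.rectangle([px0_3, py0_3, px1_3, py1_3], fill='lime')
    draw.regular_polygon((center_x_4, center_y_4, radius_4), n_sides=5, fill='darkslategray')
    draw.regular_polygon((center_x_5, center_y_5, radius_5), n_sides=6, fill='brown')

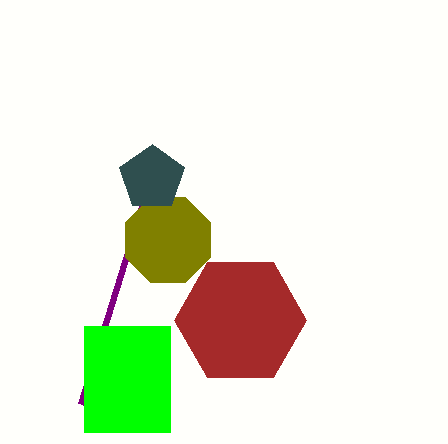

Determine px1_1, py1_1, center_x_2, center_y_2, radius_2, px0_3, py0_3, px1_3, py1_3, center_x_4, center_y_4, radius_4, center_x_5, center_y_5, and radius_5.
px1_1 = 80
py1_1 = 404
center_x_2 = 168
center_y_2 = 240
radius_2 = 46
px0_3 = 84
py0_3 = 326
px1_3 = 170
py1_3 = 432
center_x_4 = 152
center_y_4 = 178
radius_4 = 34
center_x_5 = 240
center_y_5 = 320
radius_5 = 66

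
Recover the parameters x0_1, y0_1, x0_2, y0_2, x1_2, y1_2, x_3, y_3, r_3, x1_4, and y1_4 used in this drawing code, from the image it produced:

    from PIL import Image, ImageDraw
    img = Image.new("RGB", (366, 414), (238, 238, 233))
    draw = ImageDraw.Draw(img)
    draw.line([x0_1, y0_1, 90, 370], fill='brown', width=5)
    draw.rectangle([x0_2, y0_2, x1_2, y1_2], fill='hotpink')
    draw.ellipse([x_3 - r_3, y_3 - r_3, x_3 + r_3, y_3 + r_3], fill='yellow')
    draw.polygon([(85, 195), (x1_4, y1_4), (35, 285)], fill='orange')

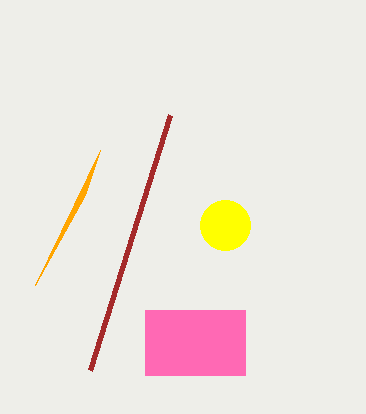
x0_1 = 170
y0_1 = 115
x0_2 = 145
y0_2 = 310
x1_2 = 245
y1_2 = 375
x_3 = 225
y_3 = 225
r_3 = 25
x1_4 = 100
y1_4 = 150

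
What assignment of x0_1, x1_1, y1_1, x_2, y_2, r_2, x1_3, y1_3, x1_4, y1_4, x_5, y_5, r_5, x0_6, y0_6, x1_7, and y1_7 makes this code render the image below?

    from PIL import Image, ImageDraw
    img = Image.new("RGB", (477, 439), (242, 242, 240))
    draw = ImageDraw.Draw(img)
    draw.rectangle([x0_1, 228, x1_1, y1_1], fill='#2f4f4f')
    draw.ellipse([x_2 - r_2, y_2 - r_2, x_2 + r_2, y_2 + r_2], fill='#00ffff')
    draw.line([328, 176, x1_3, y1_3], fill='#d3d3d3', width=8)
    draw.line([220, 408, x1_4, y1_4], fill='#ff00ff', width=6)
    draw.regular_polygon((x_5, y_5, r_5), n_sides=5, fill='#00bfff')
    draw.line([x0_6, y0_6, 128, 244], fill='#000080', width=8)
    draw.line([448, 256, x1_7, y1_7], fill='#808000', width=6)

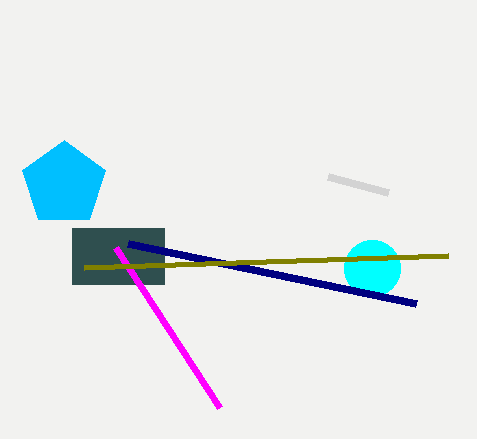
x0_1 = 72
x1_1 = 164
y1_1 = 284
x_2 = 372
y_2 = 268
r_2 = 28
x1_3 = 388
y1_3 = 192
x1_4 = 116
y1_4 = 248
x_5 = 64
y_5 = 184
r_5 = 44
x0_6 = 416
y0_6 = 304
x1_7 = 84
y1_7 = 268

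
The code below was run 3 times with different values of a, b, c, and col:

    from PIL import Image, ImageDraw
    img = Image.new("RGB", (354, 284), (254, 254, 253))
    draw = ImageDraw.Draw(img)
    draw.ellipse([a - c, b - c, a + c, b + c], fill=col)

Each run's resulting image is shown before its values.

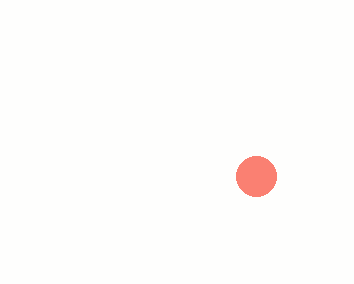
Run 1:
a = 256
b = 176
c = 20
col = 'salmon'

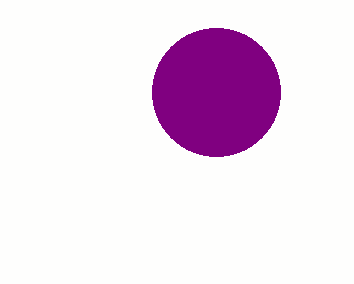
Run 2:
a = 216; b = 92; c = 64; col = 'purple'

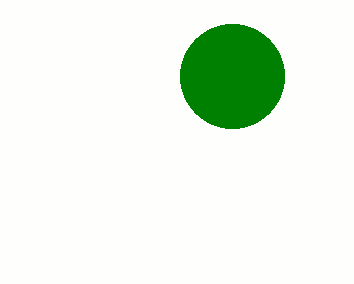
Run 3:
a = 232; b = 76; c = 52; col = 'green'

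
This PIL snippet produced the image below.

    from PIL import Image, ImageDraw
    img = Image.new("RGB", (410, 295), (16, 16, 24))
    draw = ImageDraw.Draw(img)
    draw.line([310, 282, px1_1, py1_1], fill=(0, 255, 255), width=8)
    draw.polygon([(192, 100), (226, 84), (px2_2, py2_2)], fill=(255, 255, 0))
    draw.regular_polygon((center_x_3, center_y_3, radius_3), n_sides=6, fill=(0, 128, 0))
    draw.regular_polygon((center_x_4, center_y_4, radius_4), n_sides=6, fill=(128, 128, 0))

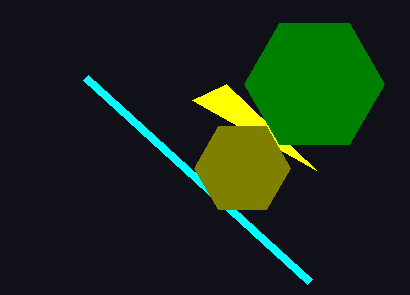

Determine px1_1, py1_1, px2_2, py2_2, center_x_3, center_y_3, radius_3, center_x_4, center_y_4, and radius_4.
px1_1 = 86, py1_1 = 78, px2_2 = 316, py2_2 = 170, center_x_3 = 314, center_y_3 = 84, radius_3 = 70, center_x_4 = 242, center_y_4 = 168, radius_4 = 48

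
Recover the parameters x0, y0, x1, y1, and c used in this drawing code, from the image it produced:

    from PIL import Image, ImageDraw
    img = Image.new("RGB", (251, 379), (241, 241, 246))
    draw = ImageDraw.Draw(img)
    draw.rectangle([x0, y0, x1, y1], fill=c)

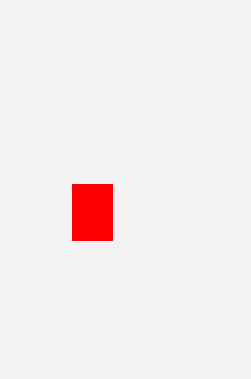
x0 = 72, y0 = 184, x1 = 112, y1 = 240, c = 'red'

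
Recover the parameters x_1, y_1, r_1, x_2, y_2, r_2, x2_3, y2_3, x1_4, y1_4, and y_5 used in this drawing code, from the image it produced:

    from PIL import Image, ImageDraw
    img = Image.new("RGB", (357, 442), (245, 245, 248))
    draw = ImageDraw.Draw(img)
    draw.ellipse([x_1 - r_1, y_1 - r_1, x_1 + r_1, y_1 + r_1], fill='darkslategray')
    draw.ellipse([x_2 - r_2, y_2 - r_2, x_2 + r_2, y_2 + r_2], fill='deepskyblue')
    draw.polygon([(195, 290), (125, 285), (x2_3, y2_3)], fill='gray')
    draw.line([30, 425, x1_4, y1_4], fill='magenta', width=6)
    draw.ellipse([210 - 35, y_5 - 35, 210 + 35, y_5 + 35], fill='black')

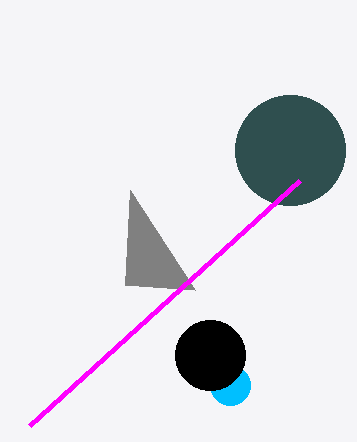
x_1 = 290
y_1 = 150
r_1 = 55
x_2 = 230
y_2 = 385
r_2 = 20
x2_3 = 130
y2_3 = 190
x1_4 = 300
y1_4 = 180
y_5 = 355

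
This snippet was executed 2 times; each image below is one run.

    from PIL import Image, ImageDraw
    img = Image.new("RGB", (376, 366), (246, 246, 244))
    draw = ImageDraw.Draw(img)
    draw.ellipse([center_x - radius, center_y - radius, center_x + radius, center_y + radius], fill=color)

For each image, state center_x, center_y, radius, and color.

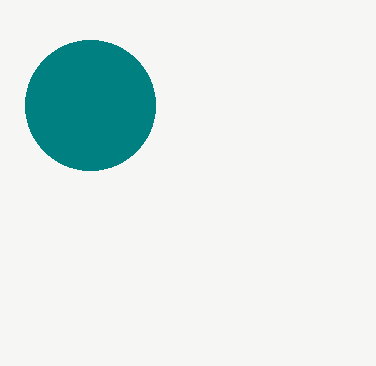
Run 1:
center_x = 90, center_y = 105, radius = 65, color = 'teal'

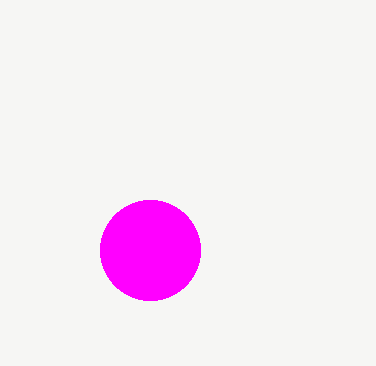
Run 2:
center_x = 150; center_y = 250; radius = 50; color = 'magenta'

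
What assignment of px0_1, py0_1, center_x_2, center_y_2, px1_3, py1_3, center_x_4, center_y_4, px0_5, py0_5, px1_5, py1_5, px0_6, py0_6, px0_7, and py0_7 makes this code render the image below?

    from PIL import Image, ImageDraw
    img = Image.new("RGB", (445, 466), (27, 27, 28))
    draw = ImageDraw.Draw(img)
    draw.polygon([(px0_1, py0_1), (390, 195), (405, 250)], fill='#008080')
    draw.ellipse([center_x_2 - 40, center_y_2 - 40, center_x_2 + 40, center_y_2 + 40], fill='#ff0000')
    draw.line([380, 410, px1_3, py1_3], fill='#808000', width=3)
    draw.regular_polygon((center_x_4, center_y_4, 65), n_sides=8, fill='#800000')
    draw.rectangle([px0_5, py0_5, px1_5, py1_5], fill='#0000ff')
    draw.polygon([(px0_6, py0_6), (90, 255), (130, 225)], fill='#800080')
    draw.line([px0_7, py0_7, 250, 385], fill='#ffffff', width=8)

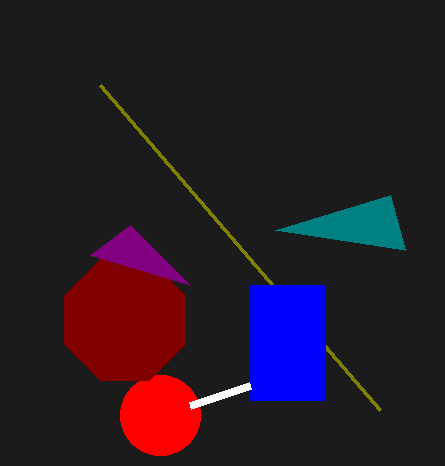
px0_1 = 275
py0_1 = 230
center_x_2 = 160
center_y_2 = 415
px1_3 = 100
py1_3 = 85
center_x_4 = 125
center_y_4 = 320
px0_5 = 250
py0_5 = 285
px1_5 = 325
py1_5 = 400
px0_6 = 190
py0_6 = 285
px0_7 = 190
py0_7 = 405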